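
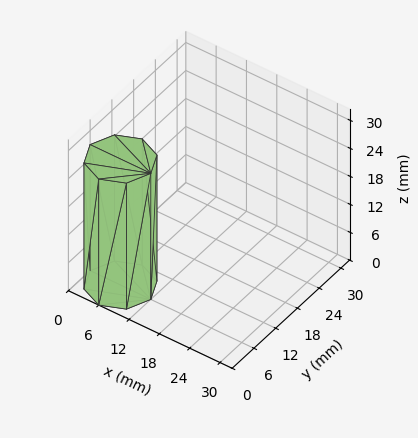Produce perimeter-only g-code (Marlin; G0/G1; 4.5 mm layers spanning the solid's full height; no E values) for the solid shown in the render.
Reading the render: the shape is a regular 8-sided prism (a cylinder approximated with 8 flat sides), circumscribed radius ≈ 6 mm, height ≈ 27 mm (dimensions read to the nearest mm from the axis ticks). For the g-code, the solid's height is divided into equal slices at the stated Δz and each level perimeter traced with G1 moves after a G0 lift.

; perimeter-only toolpath
G21 ; units = mm
G90 ; absolute positioning
G28 ; home
; layer 1
G0 Z4.5
G0 X12.0 Y6.0
G1 X10.2 Y10.2
G1 X6.0 Y12.0
G1 X1.8 Y10.2
G1 X0.0 Y6.0
G1 X1.8 Y1.8
G1 X6.0 Y0.0
G1 X10.2 Y1.8
G1 X12.0 Y6.0
; layer 2
G0 Z9.0
G0 X12.0 Y6.0
G1 X10.2 Y10.2
G1 X6.0 Y12.0
G1 X1.8 Y10.2
G1 X0.0 Y6.0
G1 X1.8 Y1.8
G1 X6.0 Y0.0
G1 X10.2 Y1.8
G1 X12.0 Y6.0
; layer 3
G0 Z13.5
G0 X12.0 Y6.0
G1 X10.2 Y10.2
G1 X6.0 Y12.0
G1 X1.8 Y10.2
G1 X0.0 Y6.0
G1 X1.8 Y1.8
G1 X6.0 Y0.0
G1 X10.2 Y1.8
G1 X12.0 Y6.0
; layer 4
G0 Z18.0
G0 X12.0 Y6.0
G1 X10.2 Y10.2
G1 X6.0 Y12.0
G1 X1.8 Y10.2
G1 X0.0 Y6.0
G1 X1.8 Y1.8
G1 X6.0 Y0.0
G1 X10.2 Y1.8
G1 X12.0 Y6.0
; layer 5
G0 Z22.5
G0 X12.0 Y6.0
G1 X10.2 Y10.2
G1 X6.0 Y12.0
G1 X1.8 Y10.2
G1 X0.0 Y6.0
G1 X1.8 Y1.8
G1 X6.0 Y0.0
G1 X10.2 Y1.8
G1 X12.0 Y6.0
; layer 6
G0 Z27.0
G0 X12.0 Y6.0
G1 X10.2 Y10.2
G1 X6.0 Y12.0
G1 X1.8 Y10.2
G1 X0.0 Y6.0
G1 X1.8 Y1.8
G1 X6.0 Y0.0
G1 X10.2 Y1.8
G1 X12.0 Y6.0
M2 ; end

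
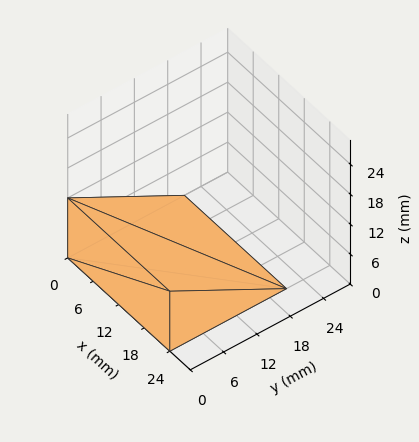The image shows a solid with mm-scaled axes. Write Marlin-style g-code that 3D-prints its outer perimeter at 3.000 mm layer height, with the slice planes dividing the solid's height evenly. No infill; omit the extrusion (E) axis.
Reading the render: the shape is a wedge (ramp): 24 × 21 mm base, rising to 12 mm along the y=0 edge and sloping linearly to z=0 at y=21 (dimensions read to the nearest mm from the axis ticks). For the g-code, the solid's height is divided into equal slices at the stated Δz and each level perimeter traced with G1 moves after a G0 lift.

; perimeter-only toolpath
G21 ; units = mm
G90 ; absolute positioning
G28 ; home
; layer 1
G0 Z3.000
G0 X0.000 Y0.000
G1 X24.000 Y0.000
G1 X24.000 Y15.750
G1 X0.000 Y15.750
G1 X0.000 Y0.000
; layer 2
G0 Z6.000
G0 X0.000 Y0.000
G1 X24.000 Y0.000
G1 X24.000 Y10.500
G1 X0.000 Y10.500
G1 X0.000 Y0.000
; layer 3
G0 Z9.000
G0 X0.000 Y0.000
G1 X24.000 Y0.000
G1 X24.000 Y5.250
G1 X0.000 Y5.250
G1 X0.000 Y0.000
M2 ; end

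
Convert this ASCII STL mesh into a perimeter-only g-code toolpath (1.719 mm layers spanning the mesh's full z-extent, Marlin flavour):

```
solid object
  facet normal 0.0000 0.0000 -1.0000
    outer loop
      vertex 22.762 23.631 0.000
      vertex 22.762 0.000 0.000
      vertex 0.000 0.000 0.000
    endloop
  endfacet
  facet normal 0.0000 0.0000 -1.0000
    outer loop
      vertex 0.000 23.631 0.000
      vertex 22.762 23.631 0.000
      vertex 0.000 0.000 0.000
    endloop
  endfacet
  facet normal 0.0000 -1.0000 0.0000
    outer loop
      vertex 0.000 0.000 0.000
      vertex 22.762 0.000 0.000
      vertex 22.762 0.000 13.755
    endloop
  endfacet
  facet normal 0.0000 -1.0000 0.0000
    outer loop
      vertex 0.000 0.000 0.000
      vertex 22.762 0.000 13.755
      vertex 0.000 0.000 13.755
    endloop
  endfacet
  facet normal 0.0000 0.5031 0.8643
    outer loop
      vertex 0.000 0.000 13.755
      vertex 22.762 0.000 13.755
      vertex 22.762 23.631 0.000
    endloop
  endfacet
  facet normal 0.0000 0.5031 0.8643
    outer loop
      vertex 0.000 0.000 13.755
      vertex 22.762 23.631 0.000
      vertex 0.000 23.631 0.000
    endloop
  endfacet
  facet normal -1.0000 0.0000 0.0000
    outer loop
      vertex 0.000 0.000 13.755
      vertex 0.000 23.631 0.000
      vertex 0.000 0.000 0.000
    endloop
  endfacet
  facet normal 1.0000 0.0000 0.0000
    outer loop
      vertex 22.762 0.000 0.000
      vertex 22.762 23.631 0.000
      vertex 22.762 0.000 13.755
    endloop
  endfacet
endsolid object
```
; perimeter-only toolpath
G21 ; units = mm
G90 ; absolute positioning
G28 ; home
; layer 1
G0 Z1.719
G0 X0.000 Y0.000
G1 X22.762 Y0.000
G1 X22.762 Y20.677
G1 X0.000 Y20.677
G1 X0.000 Y0.000
; layer 2
G0 Z3.439
G0 X0.000 Y0.000
G1 X22.762 Y0.000
G1 X22.762 Y17.723
G1 X0.000 Y17.723
G1 X0.000 Y0.000
; layer 3
G0 Z5.158
G0 X0.000 Y0.000
G1 X22.762 Y0.000
G1 X22.762 Y14.769
G1 X0.000 Y14.769
G1 X0.000 Y0.000
; layer 4
G0 Z6.878
G0 X0.000 Y0.000
G1 X22.762 Y0.000
G1 X22.762 Y11.816
G1 X0.000 Y11.816
G1 X0.000 Y0.000
; layer 5
G0 Z8.597
G0 X0.000 Y0.000
G1 X22.762 Y0.000
G1 X22.762 Y8.862
G1 X0.000 Y8.862
G1 X0.000 Y0.000
; layer 6
G0 Z10.316
G0 X0.000 Y0.000
G1 X22.762 Y0.000
G1 X22.762 Y5.908
G1 X0.000 Y5.908
G1 X0.000 Y0.000
; layer 7
G0 Z12.036
G0 X0.000 Y0.000
G1 X22.762 Y0.000
G1 X22.762 Y2.954
G1 X0.000 Y2.954
G1 X0.000 Y0.000
M2 ; end

The solid is a wedge (ramp): 22.8 × 23.6 mm base, rising to 13.8 mm along the y=0 edge and sloping linearly to z=0 at y=23.6. Slicing at Δz = 1.719 mm — 8 equal slices spanning the solid's height, so layer i sits at z = i·h/8 — gives 7 non-empty perimeters. Each is a 4-segment closed polygon; G0 lifts to the layer z and rapids to the start vertex, then G1 traces the edges. The cross-section shrinks linearly with z (the slice at the apex is degenerate and omitted).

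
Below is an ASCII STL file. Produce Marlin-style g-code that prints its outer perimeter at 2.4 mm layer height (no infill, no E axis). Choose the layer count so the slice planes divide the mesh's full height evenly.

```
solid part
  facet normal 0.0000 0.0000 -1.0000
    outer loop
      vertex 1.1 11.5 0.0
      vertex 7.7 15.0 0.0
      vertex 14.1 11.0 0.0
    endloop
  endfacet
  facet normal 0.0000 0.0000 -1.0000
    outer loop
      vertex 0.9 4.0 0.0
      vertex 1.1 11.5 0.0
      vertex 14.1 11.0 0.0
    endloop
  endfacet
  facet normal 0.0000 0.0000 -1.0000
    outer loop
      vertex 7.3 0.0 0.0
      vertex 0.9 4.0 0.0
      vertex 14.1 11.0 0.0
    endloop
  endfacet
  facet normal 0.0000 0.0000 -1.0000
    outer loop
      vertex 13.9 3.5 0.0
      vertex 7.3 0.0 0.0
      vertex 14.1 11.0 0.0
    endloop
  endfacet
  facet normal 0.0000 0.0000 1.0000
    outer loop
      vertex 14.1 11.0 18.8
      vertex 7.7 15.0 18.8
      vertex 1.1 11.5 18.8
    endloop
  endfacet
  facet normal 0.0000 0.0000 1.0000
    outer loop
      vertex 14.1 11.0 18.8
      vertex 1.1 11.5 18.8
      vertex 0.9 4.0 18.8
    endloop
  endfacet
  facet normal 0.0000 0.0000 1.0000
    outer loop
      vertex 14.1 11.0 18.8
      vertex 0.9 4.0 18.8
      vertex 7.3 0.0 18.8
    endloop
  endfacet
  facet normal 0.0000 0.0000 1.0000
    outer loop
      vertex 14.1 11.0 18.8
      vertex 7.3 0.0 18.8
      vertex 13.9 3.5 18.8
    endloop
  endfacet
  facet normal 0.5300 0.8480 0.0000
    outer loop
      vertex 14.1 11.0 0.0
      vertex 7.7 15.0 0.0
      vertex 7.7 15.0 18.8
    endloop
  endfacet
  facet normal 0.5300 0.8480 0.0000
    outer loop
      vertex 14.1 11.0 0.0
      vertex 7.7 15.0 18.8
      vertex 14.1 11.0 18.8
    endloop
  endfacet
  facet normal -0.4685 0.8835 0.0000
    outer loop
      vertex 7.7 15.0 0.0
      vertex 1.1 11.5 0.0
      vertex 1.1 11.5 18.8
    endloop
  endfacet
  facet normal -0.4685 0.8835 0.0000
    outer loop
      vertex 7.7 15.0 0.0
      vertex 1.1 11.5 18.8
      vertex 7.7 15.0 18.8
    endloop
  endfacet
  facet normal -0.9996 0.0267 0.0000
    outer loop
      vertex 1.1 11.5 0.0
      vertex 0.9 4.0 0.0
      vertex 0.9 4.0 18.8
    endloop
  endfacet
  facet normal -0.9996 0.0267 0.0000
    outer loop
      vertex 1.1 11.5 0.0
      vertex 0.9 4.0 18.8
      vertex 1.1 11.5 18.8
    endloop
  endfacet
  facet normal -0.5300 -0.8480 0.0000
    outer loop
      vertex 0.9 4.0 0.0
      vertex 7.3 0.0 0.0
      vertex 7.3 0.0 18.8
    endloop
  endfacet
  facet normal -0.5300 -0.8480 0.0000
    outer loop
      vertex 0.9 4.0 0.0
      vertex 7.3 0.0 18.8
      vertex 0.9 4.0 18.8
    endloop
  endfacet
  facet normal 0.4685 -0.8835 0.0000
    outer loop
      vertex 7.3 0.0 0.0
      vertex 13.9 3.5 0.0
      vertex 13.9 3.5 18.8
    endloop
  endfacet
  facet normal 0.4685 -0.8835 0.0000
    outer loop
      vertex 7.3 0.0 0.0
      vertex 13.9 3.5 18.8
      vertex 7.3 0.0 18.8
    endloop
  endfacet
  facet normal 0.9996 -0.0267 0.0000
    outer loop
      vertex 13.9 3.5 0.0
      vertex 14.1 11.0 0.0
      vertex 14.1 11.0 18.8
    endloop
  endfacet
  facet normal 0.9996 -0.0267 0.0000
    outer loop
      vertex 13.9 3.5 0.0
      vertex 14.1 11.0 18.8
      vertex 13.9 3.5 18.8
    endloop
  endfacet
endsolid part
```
; perimeter-only toolpath
G21 ; units = mm
G90 ; absolute positioning
G28 ; home
; layer 1
G0 Z2.4
G0 X14.1 Y11.0
G1 X7.7 Y15.0
G1 X1.1 Y11.5
G1 X0.9 Y4.0
G1 X7.3 Y0.0
G1 X13.9 Y3.5
G1 X14.1 Y11.0
; layer 2
G0 Z4.7
G0 X14.1 Y11.0
G1 X7.7 Y15.0
G1 X1.1 Y11.5
G1 X0.9 Y4.0
G1 X7.3 Y0.0
G1 X13.9 Y3.5
G1 X14.1 Y11.0
; layer 3
G0 Z7.1
G0 X14.1 Y11.0
G1 X7.7 Y15.0
G1 X1.1 Y11.5
G1 X0.9 Y4.0
G1 X7.3 Y0.0
G1 X13.9 Y3.5
G1 X14.1 Y11.0
; layer 4
G0 Z9.4
G0 X14.1 Y11.0
G1 X7.7 Y15.0
G1 X1.1 Y11.5
G1 X0.9 Y4.0
G1 X7.3 Y0.0
G1 X13.9 Y3.5
G1 X14.1 Y11.0
; layer 5
G0 Z11.8
G0 X14.1 Y11.0
G1 X7.7 Y15.0
G1 X1.1 Y11.5
G1 X0.9 Y4.0
G1 X7.3 Y0.0
G1 X13.9 Y3.5
G1 X14.1 Y11.0
; layer 6
G0 Z14.1
G0 X14.1 Y11.0
G1 X7.7 Y15.0
G1 X1.1 Y11.5
G1 X0.9 Y4.0
G1 X7.3 Y0.0
G1 X13.9 Y3.5
G1 X14.1 Y11.0
; layer 7
G0 Z16.4
G0 X14.1 Y11.0
G1 X7.7 Y15.0
G1 X1.1 Y11.5
G1 X0.9 Y4.0
G1 X7.3 Y0.0
G1 X13.9 Y3.5
G1 X14.1 Y11.0
; layer 8
G0 Z18.8
G0 X14.1 Y11.0
G1 X7.7 Y15.0
G1 X1.1 Y11.5
G1 X0.9 Y4.0
G1 X7.3 Y0.0
G1 X13.9 Y3.5
G1 X14.1 Y11.0
M2 ; end

The solid is a regular 6-sided prism (a cylinder approximated with 6 flat sides), circumscribed radius ≈ 7.5 mm, height ≈ 18.8 mm. Slicing at Δz = 2.4 mm — 8 equal slices spanning the solid's height, so layer i sits at z = i·h/8 — gives 8 non-empty perimeters. Each is a 6-segment closed polygon; G0 lifts to the layer z and rapids to the start vertex, then G1 traces the edges.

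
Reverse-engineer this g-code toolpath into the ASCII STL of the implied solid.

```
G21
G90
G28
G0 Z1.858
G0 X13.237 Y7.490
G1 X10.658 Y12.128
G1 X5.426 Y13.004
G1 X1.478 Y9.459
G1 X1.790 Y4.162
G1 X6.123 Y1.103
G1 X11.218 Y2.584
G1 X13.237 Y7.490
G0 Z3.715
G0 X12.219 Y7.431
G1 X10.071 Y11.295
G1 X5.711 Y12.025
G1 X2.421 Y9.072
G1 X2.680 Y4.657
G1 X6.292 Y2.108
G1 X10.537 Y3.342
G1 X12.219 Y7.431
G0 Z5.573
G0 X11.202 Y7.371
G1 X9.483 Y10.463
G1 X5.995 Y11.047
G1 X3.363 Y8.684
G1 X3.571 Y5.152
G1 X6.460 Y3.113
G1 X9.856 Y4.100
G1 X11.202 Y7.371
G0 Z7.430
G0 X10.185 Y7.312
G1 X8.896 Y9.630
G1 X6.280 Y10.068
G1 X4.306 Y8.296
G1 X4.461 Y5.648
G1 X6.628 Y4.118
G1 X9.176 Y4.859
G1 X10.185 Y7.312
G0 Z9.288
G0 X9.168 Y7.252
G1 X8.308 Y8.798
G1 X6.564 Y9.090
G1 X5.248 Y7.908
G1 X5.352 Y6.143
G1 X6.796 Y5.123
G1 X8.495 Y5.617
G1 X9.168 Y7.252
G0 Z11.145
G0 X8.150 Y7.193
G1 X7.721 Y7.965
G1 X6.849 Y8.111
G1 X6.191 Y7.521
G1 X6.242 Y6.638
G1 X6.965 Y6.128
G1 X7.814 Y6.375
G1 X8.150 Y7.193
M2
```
solid part
  facet normal 0.0000 0.0000 -1.0000
    outer loop
      vertex 5.142 13.982 0.000
      vertex 11.246 12.960 0.000
      vertex 14.254 7.550 0.000
    endloop
  endfacet
  facet normal 0.0000 0.0000 -1.0000
    outer loop
      vertex 0.536 9.847 0.000
      vertex 5.142 13.982 0.000
      vertex 14.254 7.550 0.000
    endloop
  endfacet
  facet normal 0.0000 0.0000 -1.0000
    outer loop
      vertex 0.899 3.667 0.000
      vertex 0.536 9.847 0.000
      vertex 14.254 7.550 0.000
    endloop
  endfacet
  facet normal 0.0000 0.0000 -1.0000
    outer loop
      vertex 5.955 0.098 0.000
      vertex 0.899 3.667 0.000
      vertex 14.254 7.550 0.000
    endloop
  endfacet
  facet normal 0.0000 0.0000 -1.0000
    outer loop
      vertex 11.899 1.826 0.000
      vertex 5.955 0.098 0.000
      vertex 14.254 7.550 0.000
    endloop
  endfacet
  facet normal 0.7835 0.4356 0.4431
    outer loop
      vertex 14.254 7.550 0.000
      vertex 11.246 12.960 0.000
      vertex 7.133 7.133 13.003
    endloop
  endfacet
  facet normal 0.1480 0.8842 0.4431
    outer loop
      vertex 11.246 12.960 0.000
      vertex 5.142 13.982 0.000
      vertex 7.133 7.133 13.003
    endloop
  endfacet
  facet normal -0.5989 0.6671 0.4431
    outer loop
      vertex 5.142 13.982 0.000
      vertex 0.536 9.847 0.000
      vertex 7.133 7.133 13.003
    endloop
  endfacet
  facet normal -0.8949 -0.0526 0.4431
    outer loop
      vertex 0.536 9.847 0.000
      vertex 0.899 3.667 0.000
      vertex 7.133 7.133 13.003
    endloop
  endfacet
  facet normal -0.5170 -0.7324 0.4431
    outer loop
      vertex 0.899 3.667 0.000
      vertex 5.955 0.098 0.000
      vertex 7.133 7.133 13.003
    endloop
  endfacet
  facet normal 0.2503 -0.8608 0.4431
    outer loop
      vertex 5.955 0.098 0.000
      vertex 11.899 1.826 0.000
      vertex 7.133 7.133 13.003
    endloop
  endfacet
  facet normal 0.8291 -0.3411 0.4431
    outer loop
      vertex 11.899 1.826 0.000
      vertex 14.254 7.550 0.000
      vertex 7.133 7.133 13.003
    endloop
  endfacet
endsolid part

The G0 Z moves step by Δz≈1.858 mm. The G1 loops shrink linearly with z, so the solid tapers from its base footprint up to z≈13. Closing with a flat bottom cap and the tapered top and triangulating gives 12 facets — a regular 7-sided pyramid, base circumscribed radius ≈ 7.13 mm, apex at z ≈ 13 mm.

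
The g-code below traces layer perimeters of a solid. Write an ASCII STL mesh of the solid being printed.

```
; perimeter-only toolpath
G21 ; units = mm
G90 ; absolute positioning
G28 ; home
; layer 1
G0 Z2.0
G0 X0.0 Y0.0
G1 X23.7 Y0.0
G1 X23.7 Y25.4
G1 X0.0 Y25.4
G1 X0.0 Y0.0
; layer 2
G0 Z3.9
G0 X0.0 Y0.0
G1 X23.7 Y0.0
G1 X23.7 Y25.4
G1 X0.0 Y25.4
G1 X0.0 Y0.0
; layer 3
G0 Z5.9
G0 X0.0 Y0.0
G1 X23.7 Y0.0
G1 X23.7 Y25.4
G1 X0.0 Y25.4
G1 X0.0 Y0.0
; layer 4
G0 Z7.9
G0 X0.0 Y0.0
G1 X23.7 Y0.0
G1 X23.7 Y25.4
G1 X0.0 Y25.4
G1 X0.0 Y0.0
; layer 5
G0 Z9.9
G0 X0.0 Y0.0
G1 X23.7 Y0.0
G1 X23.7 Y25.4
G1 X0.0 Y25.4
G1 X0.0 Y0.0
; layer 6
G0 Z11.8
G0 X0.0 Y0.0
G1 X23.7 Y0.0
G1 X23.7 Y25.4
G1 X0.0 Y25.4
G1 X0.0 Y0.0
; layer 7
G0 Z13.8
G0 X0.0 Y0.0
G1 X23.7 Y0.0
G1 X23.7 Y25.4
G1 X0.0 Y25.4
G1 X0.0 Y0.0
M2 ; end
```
solid part
  facet normal 0.0000 0.0000 -1.0000
    outer loop
      vertex 23.7 25.4 0.0
      vertex 23.7 0.0 0.0
      vertex 0.0 0.0 0.0
    endloop
  endfacet
  facet normal 0.0000 0.0000 -1.0000
    outer loop
      vertex 0.0 25.4 0.0
      vertex 23.7 25.4 0.0
      vertex 0.0 0.0 0.0
    endloop
  endfacet
  facet normal 0.0000 0.0000 1.0000
    outer loop
      vertex 0.0 0.0 13.8
      vertex 23.7 0.0 13.8
      vertex 23.7 25.4 13.8
    endloop
  endfacet
  facet normal 0.0000 0.0000 1.0000
    outer loop
      vertex 0.0 0.0 13.8
      vertex 23.7 25.4 13.8
      vertex 0.0 25.4 13.8
    endloop
  endfacet
  facet normal 0.0000 -1.0000 0.0000
    outer loop
      vertex 0.0 0.0 0.0
      vertex 23.7 0.0 0.0
      vertex 23.7 0.0 13.8
    endloop
  endfacet
  facet normal 0.0000 -1.0000 0.0000
    outer loop
      vertex 0.0 0.0 0.0
      vertex 23.7 0.0 13.8
      vertex 0.0 0.0 13.8
    endloop
  endfacet
  facet normal 0.0000 1.0000 0.0000
    outer loop
      vertex 23.7 25.4 13.8
      vertex 23.7 25.4 0.0
      vertex 0.0 25.4 0.0
    endloop
  endfacet
  facet normal 0.0000 1.0000 0.0000
    outer loop
      vertex 0.0 25.4 13.8
      vertex 23.7 25.4 13.8
      vertex 0.0 25.4 0.0
    endloop
  endfacet
  facet normal -1.0000 0.0000 0.0000
    outer loop
      vertex 0.0 25.4 13.8
      vertex 0.0 25.4 0.0
      vertex 0.0 0.0 0.0
    endloop
  endfacet
  facet normal -1.0000 0.0000 0.0000
    outer loop
      vertex 0.0 0.0 13.8
      vertex 0.0 25.4 13.8
      vertex 0.0 0.0 0.0
    endloop
  endfacet
  facet normal 1.0000 0.0000 0.0000
    outer loop
      vertex 23.7 0.0 0.0
      vertex 23.7 25.4 0.0
      vertex 23.7 25.4 13.8
    endloop
  endfacet
  facet normal 1.0000 0.0000 0.0000
    outer loop
      vertex 23.7 0.0 0.0
      vertex 23.7 25.4 13.8
      vertex 23.7 0.0 13.8
    endloop
  endfacet
endsolid part

The G0 Z moves step by Δz≈2.0 mm. Every layer's G1 loop is the same polygon, so the solid is a straight extrusion of it from z=0 to z≈13.8. Closing with flat bottom and top caps and triangulating gives 12 facets — a rectangular box, roughly 23.7 × 25.4 mm footprint and 13.8 mm tall.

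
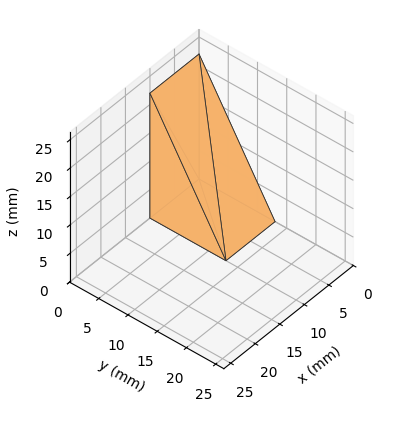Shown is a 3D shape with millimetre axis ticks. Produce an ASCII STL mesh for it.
Reading the render: the shape is a wedge (ramp): 10 × 13 mm base, rising to 22 mm along the y=0 edge and sloping linearly to z=0 at y=13 (dimensions read to the nearest mm from the axis ticks). For the STL, each face is triangulated and given an outward normal.

solid part
  facet normal 0.0000 0.0000 -1.0000
    outer loop
      vertex 10.0 13.0 0.0
      vertex 10.0 0.0 0.0
      vertex 0.0 0.0 0.0
    endloop
  endfacet
  facet normal 0.0000 0.0000 -1.0000
    outer loop
      vertex 0.0 13.0 0.0
      vertex 10.0 13.0 0.0
      vertex 0.0 0.0 0.0
    endloop
  endfacet
  facet normal 0.0000 -1.0000 0.0000
    outer loop
      vertex 0.0 0.0 0.0
      vertex 10.0 0.0 0.0
      vertex 10.0 0.0 22.0
    endloop
  endfacet
  facet normal 0.0000 -1.0000 0.0000
    outer loop
      vertex 0.0 0.0 0.0
      vertex 10.0 0.0 22.0
      vertex 0.0 0.0 22.0
    endloop
  endfacet
  facet normal 0.0000 0.8609 0.5087
    outer loop
      vertex 0.0 0.0 22.0
      vertex 10.0 0.0 22.0
      vertex 10.0 13.0 0.0
    endloop
  endfacet
  facet normal 0.0000 0.8609 0.5087
    outer loop
      vertex 0.0 0.0 22.0
      vertex 10.0 13.0 0.0
      vertex 0.0 13.0 0.0
    endloop
  endfacet
  facet normal -1.0000 0.0000 0.0000
    outer loop
      vertex 0.0 0.0 22.0
      vertex 0.0 13.0 0.0
      vertex 0.0 0.0 0.0
    endloop
  endfacet
  facet normal 1.0000 0.0000 0.0000
    outer loop
      vertex 10.0 0.0 0.0
      vertex 10.0 13.0 0.0
      vertex 10.0 0.0 22.0
    endloop
  endfacet
endsolid part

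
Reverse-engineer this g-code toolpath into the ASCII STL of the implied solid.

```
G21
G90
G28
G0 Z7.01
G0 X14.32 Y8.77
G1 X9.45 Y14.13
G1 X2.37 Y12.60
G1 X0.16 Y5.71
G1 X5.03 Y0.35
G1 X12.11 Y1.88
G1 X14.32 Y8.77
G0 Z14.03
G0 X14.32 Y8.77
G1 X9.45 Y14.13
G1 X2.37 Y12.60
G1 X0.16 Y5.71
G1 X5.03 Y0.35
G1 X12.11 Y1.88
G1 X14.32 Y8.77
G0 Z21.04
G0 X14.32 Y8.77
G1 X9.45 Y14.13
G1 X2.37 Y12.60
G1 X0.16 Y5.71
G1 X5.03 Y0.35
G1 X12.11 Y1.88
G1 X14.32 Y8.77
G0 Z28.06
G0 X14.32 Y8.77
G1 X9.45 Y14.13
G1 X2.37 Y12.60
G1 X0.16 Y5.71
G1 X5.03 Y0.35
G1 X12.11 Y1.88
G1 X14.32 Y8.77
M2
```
solid part
  facet normal 0.0000 0.0000 -1.0000
    outer loop
      vertex 2.37 12.60 0.00
      vertex 9.45 14.13 0.00
      vertex 14.32 8.77 0.00
    endloop
  endfacet
  facet normal 0.0000 0.0000 -1.0000
    outer loop
      vertex 0.16 5.71 0.00
      vertex 2.37 12.60 0.00
      vertex 14.32 8.77 0.00
    endloop
  endfacet
  facet normal 0.0000 0.0000 -1.0000
    outer loop
      vertex 5.03 0.35 0.00
      vertex 0.16 5.71 0.00
      vertex 14.32 8.77 0.00
    endloop
  endfacet
  facet normal 0.0000 0.0000 -1.0000
    outer loop
      vertex 12.11 1.88 0.00
      vertex 5.03 0.35 0.00
      vertex 14.32 8.77 0.00
    endloop
  endfacet
  facet normal 0.0000 0.0000 1.0000
    outer loop
      vertex 14.32 8.77 28.06
      vertex 9.45 14.13 28.06
      vertex 2.37 12.60 28.06
    endloop
  endfacet
  facet normal 0.0000 0.0000 1.0000
    outer loop
      vertex 14.32 8.77 28.06
      vertex 2.37 12.60 28.06
      vertex 0.16 5.71 28.06
    endloop
  endfacet
  facet normal 0.0000 0.0000 1.0000
    outer loop
      vertex 14.32 8.77 28.06
      vertex 0.16 5.71 28.06
      vertex 5.03 0.35 28.06
    endloop
  endfacet
  facet normal 0.0000 0.0000 1.0000
    outer loop
      vertex 14.32 8.77 28.06
      vertex 5.03 0.35 28.06
      vertex 12.11 1.88 28.06
    endloop
  endfacet
  facet normal 0.7401 0.6725 0.0000
    outer loop
      vertex 14.32 8.77 0.00
      vertex 9.45 14.13 0.00
      vertex 9.45 14.13 28.06
    endloop
  endfacet
  facet normal 0.7401 0.6725 0.0000
    outer loop
      vertex 14.32 8.77 0.00
      vertex 9.45 14.13 28.06
      vertex 14.32 8.77 28.06
    endloop
  endfacet
  facet normal -0.2112 0.9774 0.0000
    outer loop
      vertex 9.45 14.13 0.00
      vertex 2.37 12.60 0.00
      vertex 2.37 12.60 28.06
    endloop
  endfacet
  facet normal -0.2112 0.9774 0.0000
    outer loop
      vertex 9.45 14.13 0.00
      vertex 2.37 12.60 28.06
      vertex 9.45 14.13 28.06
    endloop
  endfacet
  facet normal -0.9522 0.3054 0.0000
    outer loop
      vertex 2.37 12.60 0.00
      vertex 0.16 5.71 0.00
      vertex 0.16 5.71 28.06
    endloop
  endfacet
  facet normal -0.9522 0.3054 0.0000
    outer loop
      vertex 2.37 12.60 0.00
      vertex 0.16 5.71 28.06
      vertex 2.37 12.60 28.06
    endloop
  endfacet
  facet normal -0.7401 -0.6725 0.0000
    outer loop
      vertex 0.16 5.71 0.00
      vertex 5.03 0.35 0.00
      vertex 5.03 0.35 28.06
    endloop
  endfacet
  facet normal -0.7401 -0.6725 0.0000
    outer loop
      vertex 0.16 5.71 0.00
      vertex 5.03 0.35 28.06
      vertex 0.16 5.71 28.06
    endloop
  endfacet
  facet normal 0.2112 -0.9774 0.0000
    outer loop
      vertex 5.03 0.35 0.00
      vertex 12.11 1.88 0.00
      vertex 12.11 1.88 28.06
    endloop
  endfacet
  facet normal 0.2112 -0.9774 0.0000
    outer loop
      vertex 5.03 0.35 0.00
      vertex 12.11 1.88 28.06
      vertex 5.03 0.35 28.06
    endloop
  endfacet
  facet normal 0.9522 -0.3054 0.0000
    outer loop
      vertex 12.11 1.88 0.00
      vertex 14.32 8.77 0.00
      vertex 14.32 8.77 28.06
    endloop
  endfacet
  facet normal 0.9522 -0.3054 0.0000
    outer loop
      vertex 12.11 1.88 0.00
      vertex 14.32 8.77 28.06
      vertex 12.11 1.88 28.06
    endloop
  endfacet
endsolid part

The G0 Z moves step by Δz≈7.01 mm. Every layer's G1 loop is the same polygon, so the solid is a straight extrusion of it from z=0 to z≈28.1. Closing with flat bottom and top caps and triangulating gives 20 facets — a regular 6-sided prism (a cylinder approximated with 6 flat sides), circumscribed radius ≈ 7.24 mm, height ≈ 28.1 mm.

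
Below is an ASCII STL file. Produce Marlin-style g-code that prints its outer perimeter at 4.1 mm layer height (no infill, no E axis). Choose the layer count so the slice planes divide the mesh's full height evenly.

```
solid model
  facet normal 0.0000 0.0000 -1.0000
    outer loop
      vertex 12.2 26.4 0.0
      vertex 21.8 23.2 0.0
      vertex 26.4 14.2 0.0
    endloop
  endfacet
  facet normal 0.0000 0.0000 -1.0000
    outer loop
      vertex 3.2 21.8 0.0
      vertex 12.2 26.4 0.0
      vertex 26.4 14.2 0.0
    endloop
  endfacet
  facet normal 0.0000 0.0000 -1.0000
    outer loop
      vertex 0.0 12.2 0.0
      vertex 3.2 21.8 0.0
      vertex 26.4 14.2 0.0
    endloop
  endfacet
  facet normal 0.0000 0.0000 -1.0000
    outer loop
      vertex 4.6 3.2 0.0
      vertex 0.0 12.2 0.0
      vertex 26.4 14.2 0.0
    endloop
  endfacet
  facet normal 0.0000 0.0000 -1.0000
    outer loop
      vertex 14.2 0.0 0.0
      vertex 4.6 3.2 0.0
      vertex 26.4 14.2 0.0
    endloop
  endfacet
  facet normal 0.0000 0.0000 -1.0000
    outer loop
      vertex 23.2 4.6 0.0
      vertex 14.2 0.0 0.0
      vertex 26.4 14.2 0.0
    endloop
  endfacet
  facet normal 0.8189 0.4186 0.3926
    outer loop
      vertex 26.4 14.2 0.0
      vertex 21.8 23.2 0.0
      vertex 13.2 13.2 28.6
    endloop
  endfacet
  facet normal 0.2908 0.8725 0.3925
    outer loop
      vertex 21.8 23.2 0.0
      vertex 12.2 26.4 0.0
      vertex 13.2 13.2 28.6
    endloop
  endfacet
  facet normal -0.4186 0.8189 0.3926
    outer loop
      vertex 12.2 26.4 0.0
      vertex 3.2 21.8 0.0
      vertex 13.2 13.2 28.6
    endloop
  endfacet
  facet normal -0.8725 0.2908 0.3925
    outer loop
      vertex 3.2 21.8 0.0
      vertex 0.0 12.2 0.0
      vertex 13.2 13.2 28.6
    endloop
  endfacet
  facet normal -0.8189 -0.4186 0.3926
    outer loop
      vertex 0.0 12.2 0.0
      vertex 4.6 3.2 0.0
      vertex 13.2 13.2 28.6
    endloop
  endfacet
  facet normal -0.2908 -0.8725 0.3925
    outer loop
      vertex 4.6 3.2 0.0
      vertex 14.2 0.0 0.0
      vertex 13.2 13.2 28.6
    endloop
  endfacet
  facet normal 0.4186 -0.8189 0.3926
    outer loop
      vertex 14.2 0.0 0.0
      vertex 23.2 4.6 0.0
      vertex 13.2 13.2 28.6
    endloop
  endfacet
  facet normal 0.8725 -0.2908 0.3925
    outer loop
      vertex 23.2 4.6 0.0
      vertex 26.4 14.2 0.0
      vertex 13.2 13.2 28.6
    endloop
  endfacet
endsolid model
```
; perimeter-only toolpath
G21 ; units = mm
G90 ; absolute positioning
G28 ; home
; layer 1
G0 Z4.1
G0 X24.5 Y14.1
G1 X20.6 Y21.8
G1 X12.3 Y24.5
G1 X4.6 Y20.6
G1 X1.9 Y12.3
G1 X5.8 Y4.6
G1 X14.1 Y1.9
G1 X21.8 Y5.8
G1 X24.5 Y14.1
; layer 2
G0 Z8.2
G0 X22.6 Y13.9
G1 X19.3 Y20.3
G1 X12.5 Y22.6
G1 X6.1 Y19.3
G1 X3.8 Y12.5
G1 X7.1 Y6.1
G1 X13.9 Y3.8
G1 X20.3 Y7.1
G1 X22.6 Y13.9
; layer 3
G0 Z12.3
G0 X20.7 Y13.8
G1 X18.1 Y18.9
G1 X12.6 Y20.7
G1 X7.5 Y18.1
G1 X5.7 Y12.6
G1 X8.3 Y7.5
G1 X13.8 Y5.7
G1 X18.9 Y8.3
G1 X20.7 Y13.8
; layer 4
G0 Z16.3
G0 X18.9 Y13.6
G1 X16.9 Y17.5
G1 X12.8 Y18.9
G1 X8.9 Y16.9
G1 X7.5 Y12.8
G1 X9.5 Y8.9
G1 X13.6 Y7.5
G1 X17.5 Y9.5
G1 X18.9 Y13.6
; layer 5
G0 Z20.4
G0 X17.0 Y13.5
G1 X15.7 Y16.1
G1 X12.9 Y17.0
G1 X10.3 Y15.7
G1 X9.4 Y12.9
G1 X10.7 Y10.3
G1 X13.5 Y9.4
G1 X16.1 Y10.7
G1 X17.0 Y13.5
; layer 6
G0 Z24.5
G0 X15.1 Y13.3
G1 X14.4 Y14.6
G1 X13.1 Y15.1
G1 X11.8 Y14.4
G1 X11.3 Y13.1
G1 X12.0 Y11.8
G1 X13.3 Y11.3
G1 X14.6 Y12.0
G1 X15.1 Y13.3
M2 ; end

The solid is a regular 8-sided pyramid, base circumscribed radius ≈ 13.2 mm, apex at z ≈ 28.6 mm. Slicing at Δz = 4.1 mm — 7 equal slices spanning the solid's height, so layer i sits at z = i·h/7 — gives 6 non-empty perimeters. Each is a 8-segment closed polygon; G0 lifts to the layer z and rapids to the start vertex, then G1 traces the edges. The cross-section shrinks linearly with z (the slice at the apex is degenerate and omitted).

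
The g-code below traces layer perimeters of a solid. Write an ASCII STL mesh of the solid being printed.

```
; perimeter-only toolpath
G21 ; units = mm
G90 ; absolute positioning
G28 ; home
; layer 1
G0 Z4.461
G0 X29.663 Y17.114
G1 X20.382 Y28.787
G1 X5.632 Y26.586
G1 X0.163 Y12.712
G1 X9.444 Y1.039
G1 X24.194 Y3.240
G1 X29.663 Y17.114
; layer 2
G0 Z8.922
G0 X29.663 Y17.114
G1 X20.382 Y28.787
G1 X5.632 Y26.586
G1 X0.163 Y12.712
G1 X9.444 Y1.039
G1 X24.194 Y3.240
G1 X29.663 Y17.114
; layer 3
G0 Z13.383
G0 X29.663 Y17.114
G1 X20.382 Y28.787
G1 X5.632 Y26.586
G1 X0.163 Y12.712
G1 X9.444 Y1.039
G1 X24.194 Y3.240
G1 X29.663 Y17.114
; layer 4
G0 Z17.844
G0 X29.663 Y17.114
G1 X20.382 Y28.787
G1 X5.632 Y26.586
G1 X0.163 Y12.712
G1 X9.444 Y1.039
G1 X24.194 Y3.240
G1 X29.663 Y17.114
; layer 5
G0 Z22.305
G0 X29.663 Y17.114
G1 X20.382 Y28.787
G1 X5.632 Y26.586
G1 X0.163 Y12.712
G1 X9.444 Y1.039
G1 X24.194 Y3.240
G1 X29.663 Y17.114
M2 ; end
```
solid part
  facet normal 0.0000 0.0000 -1.0000
    outer loop
      vertex 5.632 26.586 0.000
      vertex 20.382 28.787 0.000
      vertex 29.663 17.114 0.000
    endloop
  endfacet
  facet normal 0.0000 0.0000 -1.0000
    outer loop
      vertex 0.163 12.712 0.000
      vertex 5.632 26.586 0.000
      vertex 29.663 17.114 0.000
    endloop
  endfacet
  facet normal 0.0000 0.0000 -1.0000
    outer loop
      vertex 9.444 1.039 0.000
      vertex 0.163 12.712 0.000
      vertex 29.663 17.114 0.000
    endloop
  endfacet
  facet normal 0.0000 0.0000 -1.0000
    outer loop
      vertex 24.194 3.240 0.000
      vertex 9.444 1.039 0.000
      vertex 29.663 17.114 0.000
    endloop
  endfacet
  facet normal 0.0000 0.0000 1.0000
    outer loop
      vertex 29.663 17.114 22.305
      vertex 20.382 28.787 22.305
      vertex 5.632 26.586 22.305
    endloop
  endfacet
  facet normal 0.0000 0.0000 1.0000
    outer loop
      vertex 29.663 17.114 22.305
      vertex 5.632 26.586 22.305
      vertex 0.163 12.712 22.305
    endloop
  endfacet
  facet normal 0.0000 0.0000 1.0000
    outer loop
      vertex 29.663 17.114 22.305
      vertex 0.163 12.712 22.305
      vertex 9.444 1.039 22.305
    endloop
  endfacet
  facet normal 0.0000 0.0000 1.0000
    outer loop
      vertex 29.663 17.114 22.305
      vertex 9.444 1.039 22.305
      vertex 24.194 3.240 22.305
    endloop
  endfacet
  facet normal 0.7827 0.6223 0.0000
    outer loop
      vertex 29.663 17.114 0.000
      vertex 20.382 28.787 0.000
      vertex 20.382 28.787 22.305
    endloop
  endfacet
  facet normal 0.7827 0.6223 0.0000
    outer loop
      vertex 29.663 17.114 0.000
      vertex 20.382 28.787 22.305
      vertex 29.663 17.114 22.305
    endloop
  endfacet
  facet normal -0.1476 0.9890 0.0000
    outer loop
      vertex 20.382 28.787 0.000
      vertex 5.632 26.586 0.000
      vertex 5.632 26.586 22.305
    endloop
  endfacet
  facet normal -0.1476 0.9890 0.0000
    outer loop
      vertex 20.382 28.787 0.000
      vertex 5.632 26.586 22.305
      vertex 20.382 28.787 22.305
    endloop
  endfacet
  facet normal -0.9303 0.3667 0.0000
    outer loop
      vertex 5.632 26.586 0.000
      vertex 0.163 12.712 0.000
      vertex 0.163 12.712 22.305
    endloop
  endfacet
  facet normal -0.9303 0.3667 0.0000
    outer loop
      vertex 5.632 26.586 0.000
      vertex 0.163 12.712 22.305
      vertex 5.632 26.586 22.305
    endloop
  endfacet
  facet normal -0.7827 -0.6223 0.0000
    outer loop
      vertex 0.163 12.712 0.000
      vertex 9.444 1.039 0.000
      vertex 9.444 1.039 22.305
    endloop
  endfacet
  facet normal -0.7827 -0.6223 0.0000
    outer loop
      vertex 0.163 12.712 0.000
      vertex 9.444 1.039 22.305
      vertex 0.163 12.712 22.305
    endloop
  endfacet
  facet normal 0.1476 -0.9890 0.0000
    outer loop
      vertex 9.444 1.039 0.000
      vertex 24.194 3.240 0.000
      vertex 24.194 3.240 22.305
    endloop
  endfacet
  facet normal 0.1476 -0.9890 0.0000
    outer loop
      vertex 9.444 1.039 0.000
      vertex 24.194 3.240 22.305
      vertex 9.444 1.039 22.305
    endloop
  endfacet
  facet normal 0.9303 -0.3667 0.0000
    outer loop
      vertex 24.194 3.240 0.000
      vertex 29.663 17.114 0.000
      vertex 29.663 17.114 22.305
    endloop
  endfacet
  facet normal 0.9303 -0.3667 0.0000
    outer loop
      vertex 24.194 3.240 0.000
      vertex 29.663 17.114 22.305
      vertex 24.194 3.240 22.305
    endloop
  endfacet
endsolid part

The G0 Z moves step by Δz≈4.461 mm. Every layer's G1 loop is the same polygon, so the solid is a straight extrusion of it from z=0 to z≈22.3. Closing with flat bottom and top caps and triangulating gives 20 facets — a regular 6-sided prism (a cylinder approximated with 6 flat sides), circumscribed radius ≈ 14.9 mm, height ≈ 22.3 mm.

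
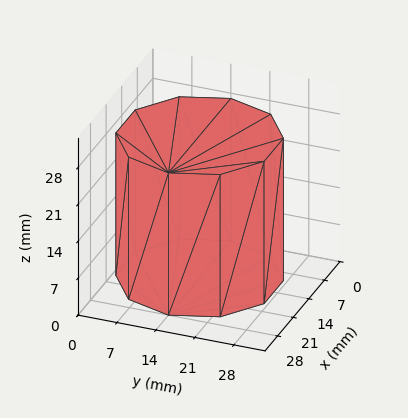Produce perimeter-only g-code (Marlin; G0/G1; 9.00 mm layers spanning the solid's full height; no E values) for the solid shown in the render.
Reading the render: the shape is a regular 10-sided prism (a cylinder approximated with 10 flat sides), circumscribed radius ≈ 14 mm, height ≈ 27 mm (dimensions read to the nearest mm from the axis ticks). For the g-code, the solid's height is divided into equal slices at the stated Δz and each level perimeter traced with G1 moves after a G0 lift.

; perimeter-only toolpath
G21 ; units = mm
G90 ; absolute positioning
G28 ; home
; layer 1
G0 Z9.00
G0 X28.00 Y14.00
G1 X25.33 Y22.23
G1 X18.33 Y27.31
G1 X9.67 Y27.31
G1 X2.67 Y22.23
G1 X0.00 Y14.00
G1 X2.67 Y5.77
G1 X9.67 Y0.69
G1 X18.33 Y0.69
G1 X25.33 Y5.77
G1 X28.00 Y14.00
; layer 2
G0 Z18.00
G0 X28.00 Y14.00
G1 X25.33 Y22.23
G1 X18.33 Y27.31
G1 X9.67 Y27.31
G1 X2.67 Y22.23
G1 X0.00 Y14.00
G1 X2.67 Y5.77
G1 X9.67 Y0.69
G1 X18.33 Y0.69
G1 X25.33 Y5.77
G1 X28.00 Y14.00
; layer 3
G0 Z27.00
G0 X28.00 Y14.00
G1 X25.33 Y22.23
G1 X18.33 Y27.31
G1 X9.67 Y27.31
G1 X2.67 Y22.23
G1 X0.00 Y14.00
G1 X2.67 Y5.77
G1 X9.67 Y0.69
G1 X18.33 Y0.69
G1 X25.33 Y5.77
G1 X28.00 Y14.00
M2 ; end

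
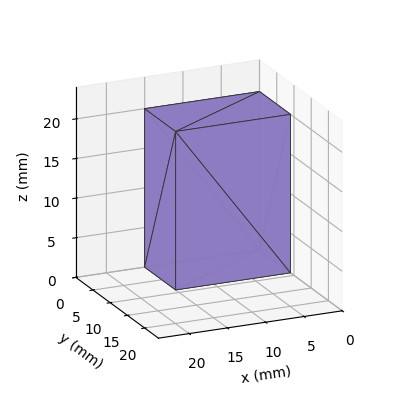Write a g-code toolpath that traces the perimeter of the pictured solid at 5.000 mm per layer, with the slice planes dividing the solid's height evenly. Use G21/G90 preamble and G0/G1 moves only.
Reading the render: the shape is a rectangular box, roughly 15 × 9 mm footprint and 20 mm tall (dimensions read to the nearest mm from the axis ticks). For the g-code, the solid's height is divided into equal slices at the stated Δz and each level perimeter traced with G1 moves after a G0 lift.

; perimeter-only toolpath
G21 ; units = mm
G90 ; absolute positioning
G28 ; home
; layer 1
G0 Z5.000
G0 X0.000 Y0.000
G1 X15.000 Y0.000
G1 X15.000 Y9.000
G1 X0.000 Y9.000
G1 X0.000 Y0.000
; layer 2
G0 Z10.000
G0 X0.000 Y0.000
G1 X15.000 Y0.000
G1 X15.000 Y9.000
G1 X0.000 Y9.000
G1 X0.000 Y0.000
; layer 3
G0 Z15.000
G0 X0.000 Y0.000
G1 X15.000 Y0.000
G1 X15.000 Y9.000
G1 X0.000 Y9.000
G1 X0.000 Y0.000
; layer 4
G0 Z20.000
G0 X0.000 Y0.000
G1 X15.000 Y0.000
G1 X15.000 Y9.000
G1 X0.000 Y9.000
G1 X0.000 Y0.000
M2 ; end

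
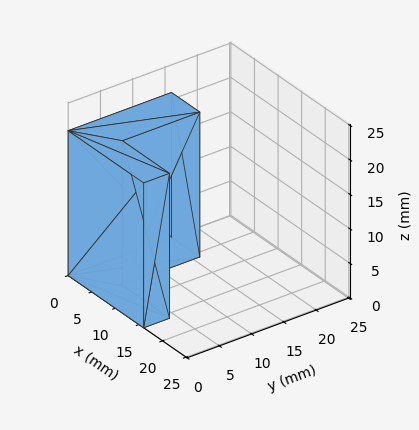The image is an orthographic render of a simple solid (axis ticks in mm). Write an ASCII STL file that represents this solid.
Reading the render: the shape is an L-shaped prism: outer 16 × 16 mm, arm thicknesses ≈ 4 mm (horizontal) and 6 mm (vertical), extruded 21 mm in z (dimensions read to the nearest mm from the axis ticks). For the STL, each face is triangulated and given an outward normal.

solid part
  facet normal 0.0000 0.0000 -1.0000
    outer loop
      vertex 16.000 4.000 0.000
      vertex 16.000 0.000 0.000
      vertex 0.000 0.000 0.000
    endloop
  endfacet
  facet normal 0.0000 0.0000 -1.0000
    outer loop
      vertex 6.000 4.000 0.000
      vertex 16.000 4.000 0.000
      vertex 0.000 0.000 0.000
    endloop
  endfacet
  facet normal 0.0000 0.0000 -1.0000
    outer loop
      vertex 6.000 16.000 0.000
      vertex 6.000 4.000 0.000
      vertex 0.000 0.000 0.000
    endloop
  endfacet
  facet normal 0.0000 0.0000 -1.0000
    outer loop
      vertex 0.000 16.000 0.000
      vertex 6.000 16.000 0.000
      vertex 0.000 0.000 0.000
    endloop
  endfacet
  facet normal 0.0000 0.0000 1.0000
    outer loop
      vertex 0.000 0.000 21.000
      vertex 16.000 0.000 21.000
      vertex 16.000 4.000 21.000
    endloop
  endfacet
  facet normal 0.0000 0.0000 1.0000
    outer loop
      vertex 0.000 0.000 21.000
      vertex 16.000 4.000 21.000
      vertex 6.000 4.000 21.000
    endloop
  endfacet
  facet normal 0.0000 0.0000 1.0000
    outer loop
      vertex 0.000 0.000 21.000
      vertex 6.000 4.000 21.000
      vertex 6.000 16.000 21.000
    endloop
  endfacet
  facet normal 0.0000 0.0000 1.0000
    outer loop
      vertex 0.000 0.000 21.000
      vertex 6.000 16.000 21.000
      vertex 0.000 16.000 21.000
    endloop
  endfacet
  facet normal 0.0000 -1.0000 0.0000
    outer loop
      vertex 0.000 0.000 0.000
      vertex 16.000 0.000 0.000
      vertex 16.000 0.000 21.000
    endloop
  endfacet
  facet normal 0.0000 -1.0000 0.0000
    outer loop
      vertex 0.000 0.000 0.000
      vertex 16.000 0.000 21.000
      vertex 0.000 0.000 21.000
    endloop
  endfacet
  facet normal 1.0000 0.0000 0.0000
    outer loop
      vertex 16.000 0.000 0.000
      vertex 16.000 4.000 0.000
      vertex 16.000 4.000 21.000
    endloop
  endfacet
  facet normal 1.0000 0.0000 0.0000
    outer loop
      vertex 16.000 0.000 0.000
      vertex 16.000 4.000 21.000
      vertex 16.000 0.000 21.000
    endloop
  endfacet
  facet normal 0.0000 1.0000 0.0000
    outer loop
      vertex 16.000 4.000 0.000
      vertex 6.000 4.000 0.000
      vertex 6.000 4.000 21.000
    endloop
  endfacet
  facet normal 0.0000 1.0000 0.0000
    outer loop
      vertex 16.000 4.000 0.000
      vertex 6.000 4.000 21.000
      vertex 16.000 4.000 21.000
    endloop
  endfacet
  facet normal 1.0000 0.0000 0.0000
    outer loop
      vertex 6.000 4.000 0.000
      vertex 6.000 16.000 0.000
      vertex 6.000 16.000 21.000
    endloop
  endfacet
  facet normal 1.0000 0.0000 0.0000
    outer loop
      vertex 6.000 4.000 0.000
      vertex 6.000 16.000 21.000
      vertex 6.000 4.000 21.000
    endloop
  endfacet
  facet normal 0.0000 1.0000 0.0000
    outer loop
      vertex 6.000 16.000 0.000
      vertex 0.000 16.000 0.000
      vertex 0.000 16.000 21.000
    endloop
  endfacet
  facet normal 0.0000 1.0000 0.0000
    outer loop
      vertex 6.000 16.000 0.000
      vertex 0.000 16.000 21.000
      vertex 6.000 16.000 21.000
    endloop
  endfacet
  facet normal -1.0000 0.0000 0.0000
    outer loop
      vertex 0.000 16.000 0.000
      vertex 0.000 0.000 0.000
      vertex 0.000 0.000 21.000
    endloop
  endfacet
  facet normal -1.0000 0.0000 0.0000
    outer loop
      vertex 0.000 16.000 0.000
      vertex 0.000 0.000 21.000
      vertex 0.000 16.000 21.000
    endloop
  endfacet
endsolid part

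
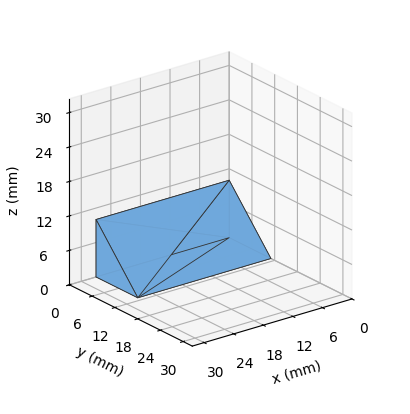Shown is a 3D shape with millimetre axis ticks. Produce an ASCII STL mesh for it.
Reading the render: the shape is a wedge (ramp): 27 × 11 mm base, rising to 10 mm along the y=0 edge and sloping linearly to z=0 at y=11 (dimensions read to the nearest mm from the axis ticks). For the STL, each face is triangulated and given an outward normal.

solid part
  facet normal 0.0000 0.0000 -1.0000
    outer loop
      vertex 27.000 11.000 0.000
      vertex 27.000 0.000 0.000
      vertex 0.000 0.000 0.000
    endloop
  endfacet
  facet normal 0.0000 0.0000 -1.0000
    outer loop
      vertex 0.000 11.000 0.000
      vertex 27.000 11.000 0.000
      vertex 0.000 0.000 0.000
    endloop
  endfacet
  facet normal 0.0000 -1.0000 0.0000
    outer loop
      vertex 0.000 0.000 0.000
      vertex 27.000 0.000 0.000
      vertex 27.000 0.000 10.000
    endloop
  endfacet
  facet normal 0.0000 -1.0000 0.0000
    outer loop
      vertex 0.000 0.000 0.000
      vertex 27.000 0.000 10.000
      vertex 0.000 0.000 10.000
    endloop
  endfacet
  facet normal 0.0000 0.6727 0.7399
    outer loop
      vertex 0.000 0.000 10.000
      vertex 27.000 0.000 10.000
      vertex 27.000 11.000 0.000
    endloop
  endfacet
  facet normal 0.0000 0.6727 0.7399
    outer loop
      vertex 0.000 0.000 10.000
      vertex 27.000 11.000 0.000
      vertex 0.000 11.000 0.000
    endloop
  endfacet
  facet normal -1.0000 0.0000 0.0000
    outer loop
      vertex 0.000 0.000 10.000
      vertex 0.000 11.000 0.000
      vertex 0.000 0.000 0.000
    endloop
  endfacet
  facet normal 1.0000 0.0000 0.0000
    outer loop
      vertex 27.000 0.000 0.000
      vertex 27.000 11.000 0.000
      vertex 27.000 0.000 10.000
    endloop
  endfacet
endsolid part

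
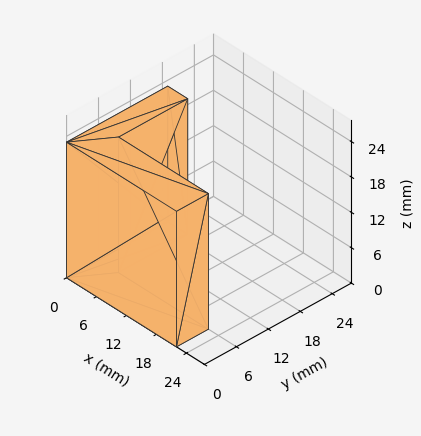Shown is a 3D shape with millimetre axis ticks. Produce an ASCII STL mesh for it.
Reading the render: the shape is an L-shaped prism: outer 22 × 19 mm, arm thicknesses ≈ 6 mm (horizontal) and 4 mm (vertical), extruded 23 mm in z (dimensions read to the nearest mm from the axis ticks). For the STL, each face is triangulated and given an outward normal.

solid part
  facet normal 0.0000 0.0000 -1.0000
    outer loop
      vertex 22.000 6.000 0.000
      vertex 22.000 0.000 0.000
      vertex 0.000 0.000 0.000
    endloop
  endfacet
  facet normal 0.0000 0.0000 -1.0000
    outer loop
      vertex 4.000 6.000 0.000
      vertex 22.000 6.000 0.000
      vertex 0.000 0.000 0.000
    endloop
  endfacet
  facet normal 0.0000 0.0000 -1.0000
    outer loop
      vertex 4.000 19.000 0.000
      vertex 4.000 6.000 0.000
      vertex 0.000 0.000 0.000
    endloop
  endfacet
  facet normal 0.0000 0.0000 -1.0000
    outer loop
      vertex 0.000 19.000 0.000
      vertex 4.000 19.000 0.000
      vertex 0.000 0.000 0.000
    endloop
  endfacet
  facet normal 0.0000 0.0000 1.0000
    outer loop
      vertex 0.000 0.000 23.000
      vertex 22.000 0.000 23.000
      vertex 22.000 6.000 23.000
    endloop
  endfacet
  facet normal 0.0000 0.0000 1.0000
    outer loop
      vertex 0.000 0.000 23.000
      vertex 22.000 6.000 23.000
      vertex 4.000 6.000 23.000
    endloop
  endfacet
  facet normal 0.0000 0.0000 1.0000
    outer loop
      vertex 0.000 0.000 23.000
      vertex 4.000 6.000 23.000
      vertex 4.000 19.000 23.000
    endloop
  endfacet
  facet normal 0.0000 0.0000 1.0000
    outer loop
      vertex 0.000 0.000 23.000
      vertex 4.000 19.000 23.000
      vertex 0.000 19.000 23.000
    endloop
  endfacet
  facet normal 0.0000 -1.0000 0.0000
    outer loop
      vertex 0.000 0.000 0.000
      vertex 22.000 0.000 0.000
      vertex 22.000 0.000 23.000
    endloop
  endfacet
  facet normal 0.0000 -1.0000 0.0000
    outer loop
      vertex 0.000 0.000 0.000
      vertex 22.000 0.000 23.000
      vertex 0.000 0.000 23.000
    endloop
  endfacet
  facet normal 1.0000 0.0000 0.0000
    outer loop
      vertex 22.000 0.000 0.000
      vertex 22.000 6.000 0.000
      vertex 22.000 6.000 23.000
    endloop
  endfacet
  facet normal 1.0000 0.0000 0.0000
    outer loop
      vertex 22.000 0.000 0.000
      vertex 22.000 6.000 23.000
      vertex 22.000 0.000 23.000
    endloop
  endfacet
  facet normal 0.0000 1.0000 0.0000
    outer loop
      vertex 22.000 6.000 0.000
      vertex 4.000 6.000 0.000
      vertex 4.000 6.000 23.000
    endloop
  endfacet
  facet normal 0.0000 1.0000 0.0000
    outer loop
      vertex 22.000 6.000 0.000
      vertex 4.000 6.000 23.000
      vertex 22.000 6.000 23.000
    endloop
  endfacet
  facet normal 1.0000 0.0000 0.0000
    outer loop
      vertex 4.000 6.000 0.000
      vertex 4.000 19.000 0.000
      vertex 4.000 19.000 23.000
    endloop
  endfacet
  facet normal 1.0000 0.0000 0.0000
    outer loop
      vertex 4.000 6.000 0.000
      vertex 4.000 19.000 23.000
      vertex 4.000 6.000 23.000
    endloop
  endfacet
  facet normal 0.0000 1.0000 0.0000
    outer loop
      vertex 4.000 19.000 0.000
      vertex 0.000 19.000 0.000
      vertex 0.000 19.000 23.000
    endloop
  endfacet
  facet normal 0.0000 1.0000 0.0000
    outer loop
      vertex 4.000 19.000 0.000
      vertex 0.000 19.000 23.000
      vertex 4.000 19.000 23.000
    endloop
  endfacet
  facet normal -1.0000 0.0000 0.0000
    outer loop
      vertex 0.000 19.000 0.000
      vertex 0.000 0.000 0.000
      vertex 0.000 0.000 23.000
    endloop
  endfacet
  facet normal -1.0000 0.0000 0.0000
    outer loop
      vertex 0.000 19.000 0.000
      vertex 0.000 0.000 23.000
      vertex 0.000 19.000 23.000
    endloop
  endfacet
endsolid part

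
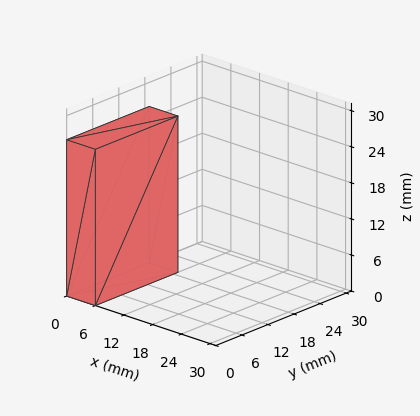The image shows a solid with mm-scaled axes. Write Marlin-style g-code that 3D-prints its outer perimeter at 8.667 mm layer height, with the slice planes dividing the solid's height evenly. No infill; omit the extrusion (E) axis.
Reading the render: the shape is a rectangular box, roughly 6 × 19 mm footprint and 26 mm tall (dimensions read to the nearest mm from the axis ticks). For the g-code, the solid's height is divided into equal slices at the stated Δz and each level perimeter traced with G1 moves after a G0 lift.

; perimeter-only toolpath
G21 ; units = mm
G90 ; absolute positioning
G28 ; home
; layer 1
G0 Z8.667
G0 X0.000 Y0.000
G1 X6.000 Y0.000
G1 X6.000 Y19.000
G1 X0.000 Y19.000
G1 X0.000 Y0.000
; layer 2
G0 Z17.333
G0 X0.000 Y0.000
G1 X6.000 Y0.000
G1 X6.000 Y19.000
G1 X0.000 Y19.000
G1 X0.000 Y0.000
; layer 3
G0 Z26.000
G0 X0.000 Y0.000
G1 X6.000 Y0.000
G1 X6.000 Y19.000
G1 X0.000 Y19.000
G1 X0.000 Y0.000
M2 ; end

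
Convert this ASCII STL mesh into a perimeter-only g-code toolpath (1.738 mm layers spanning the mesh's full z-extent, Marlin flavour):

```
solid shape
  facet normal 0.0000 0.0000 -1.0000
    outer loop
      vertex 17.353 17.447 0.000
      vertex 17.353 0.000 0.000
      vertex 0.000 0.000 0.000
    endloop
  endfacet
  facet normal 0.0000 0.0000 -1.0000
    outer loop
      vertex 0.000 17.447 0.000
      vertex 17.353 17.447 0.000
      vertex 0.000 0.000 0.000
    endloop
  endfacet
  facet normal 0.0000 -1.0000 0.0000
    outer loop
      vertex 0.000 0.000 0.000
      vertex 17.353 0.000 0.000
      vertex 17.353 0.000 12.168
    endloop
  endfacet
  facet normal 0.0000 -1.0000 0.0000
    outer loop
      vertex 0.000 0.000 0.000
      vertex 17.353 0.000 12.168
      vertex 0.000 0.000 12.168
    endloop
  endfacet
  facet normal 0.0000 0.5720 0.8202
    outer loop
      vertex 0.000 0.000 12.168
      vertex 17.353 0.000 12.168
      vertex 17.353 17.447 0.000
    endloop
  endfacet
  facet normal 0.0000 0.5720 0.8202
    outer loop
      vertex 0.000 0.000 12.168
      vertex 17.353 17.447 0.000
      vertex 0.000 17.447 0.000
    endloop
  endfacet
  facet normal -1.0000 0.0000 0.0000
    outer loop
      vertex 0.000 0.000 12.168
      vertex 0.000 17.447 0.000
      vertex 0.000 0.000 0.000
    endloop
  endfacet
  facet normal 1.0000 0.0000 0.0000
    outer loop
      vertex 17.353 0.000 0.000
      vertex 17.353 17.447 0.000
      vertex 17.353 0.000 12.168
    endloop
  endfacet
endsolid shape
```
; perimeter-only toolpath
G21 ; units = mm
G90 ; absolute positioning
G28 ; home
; layer 1
G0 Z1.738
G0 X0.000 Y0.000
G1 X17.353 Y0.000
G1 X17.353 Y14.955
G1 X0.000 Y14.955
G1 X0.000 Y0.000
; layer 2
G0 Z3.477
G0 X0.000 Y0.000
G1 X17.353 Y0.000
G1 X17.353 Y12.462
G1 X0.000 Y12.462
G1 X0.000 Y0.000
; layer 3
G0 Z5.215
G0 X0.000 Y0.000
G1 X17.353 Y0.000
G1 X17.353 Y9.970
G1 X0.000 Y9.970
G1 X0.000 Y0.000
; layer 4
G0 Z6.953
G0 X0.000 Y0.000
G1 X17.353 Y0.000
G1 X17.353 Y7.477
G1 X0.000 Y7.477
G1 X0.000 Y0.000
; layer 5
G0 Z8.691
G0 X0.000 Y0.000
G1 X17.353 Y0.000
G1 X17.353 Y4.985
G1 X0.000 Y4.985
G1 X0.000 Y0.000
; layer 6
G0 Z10.430
G0 X0.000 Y0.000
G1 X17.353 Y0.000
G1 X17.353 Y2.492
G1 X0.000 Y2.492
G1 X0.000 Y0.000
M2 ; end

The solid is a wedge (ramp): 17.4 × 17.4 mm base, rising to 12.2 mm along the y=0 edge and sloping linearly to z=0 at y=17.4. Slicing at Δz = 1.738 mm — 7 equal slices spanning the solid's height, so layer i sits at z = i·h/7 — gives 6 non-empty perimeters. Each is a 4-segment closed polygon; G0 lifts to the layer z and rapids to the start vertex, then G1 traces the edges. The cross-section shrinks linearly with z (the slice at the apex is degenerate and omitted).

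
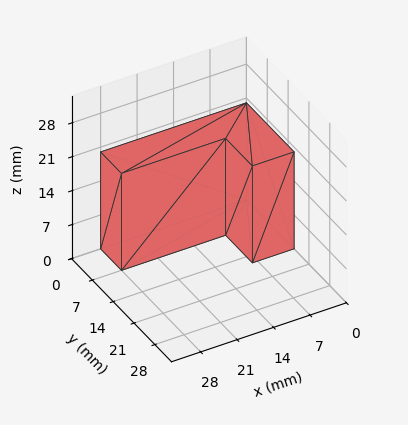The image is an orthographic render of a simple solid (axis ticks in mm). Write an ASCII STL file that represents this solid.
Reading the render: the shape is an L-shaped prism: outer 28 × 16 mm, arm thicknesses ≈ 7 mm (horizontal) and 8 mm (vertical), extruded 20 mm in z (dimensions read to the nearest mm from the axis ticks). For the STL, each face is triangulated and given an outward normal.

solid part
  facet normal 0.0000 0.0000 -1.0000
    outer loop
      vertex 28.000 7.000 0.000
      vertex 28.000 0.000 0.000
      vertex 0.000 0.000 0.000
    endloop
  endfacet
  facet normal 0.0000 0.0000 -1.0000
    outer loop
      vertex 8.000 7.000 0.000
      vertex 28.000 7.000 0.000
      vertex 0.000 0.000 0.000
    endloop
  endfacet
  facet normal 0.0000 0.0000 -1.0000
    outer loop
      vertex 8.000 16.000 0.000
      vertex 8.000 7.000 0.000
      vertex 0.000 0.000 0.000
    endloop
  endfacet
  facet normal 0.0000 0.0000 -1.0000
    outer loop
      vertex 0.000 16.000 0.000
      vertex 8.000 16.000 0.000
      vertex 0.000 0.000 0.000
    endloop
  endfacet
  facet normal 0.0000 0.0000 1.0000
    outer loop
      vertex 0.000 0.000 20.000
      vertex 28.000 0.000 20.000
      vertex 28.000 7.000 20.000
    endloop
  endfacet
  facet normal 0.0000 0.0000 1.0000
    outer loop
      vertex 0.000 0.000 20.000
      vertex 28.000 7.000 20.000
      vertex 8.000 7.000 20.000
    endloop
  endfacet
  facet normal 0.0000 0.0000 1.0000
    outer loop
      vertex 0.000 0.000 20.000
      vertex 8.000 7.000 20.000
      vertex 8.000 16.000 20.000
    endloop
  endfacet
  facet normal 0.0000 0.0000 1.0000
    outer loop
      vertex 0.000 0.000 20.000
      vertex 8.000 16.000 20.000
      vertex 0.000 16.000 20.000
    endloop
  endfacet
  facet normal 0.0000 -1.0000 0.0000
    outer loop
      vertex 0.000 0.000 0.000
      vertex 28.000 0.000 0.000
      vertex 28.000 0.000 20.000
    endloop
  endfacet
  facet normal 0.0000 -1.0000 0.0000
    outer loop
      vertex 0.000 0.000 0.000
      vertex 28.000 0.000 20.000
      vertex 0.000 0.000 20.000
    endloop
  endfacet
  facet normal 1.0000 0.0000 0.0000
    outer loop
      vertex 28.000 0.000 0.000
      vertex 28.000 7.000 0.000
      vertex 28.000 7.000 20.000
    endloop
  endfacet
  facet normal 1.0000 0.0000 0.0000
    outer loop
      vertex 28.000 0.000 0.000
      vertex 28.000 7.000 20.000
      vertex 28.000 0.000 20.000
    endloop
  endfacet
  facet normal 0.0000 1.0000 0.0000
    outer loop
      vertex 28.000 7.000 0.000
      vertex 8.000 7.000 0.000
      vertex 8.000 7.000 20.000
    endloop
  endfacet
  facet normal 0.0000 1.0000 0.0000
    outer loop
      vertex 28.000 7.000 0.000
      vertex 8.000 7.000 20.000
      vertex 28.000 7.000 20.000
    endloop
  endfacet
  facet normal 1.0000 0.0000 0.0000
    outer loop
      vertex 8.000 7.000 0.000
      vertex 8.000 16.000 0.000
      vertex 8.000 16.000 20.000
    endloop
  endfacet
  facet normal 1.0000 0.0000 0.0000
    outer loop
      vertex 8.000 7.000 0.000
      vertex 8.000 16.000 20.000
      vertex 8.000 7.000 20.000
    endloop
  endfacet
  facet normal 0.0000 1.0000 0.0000
    outer loop
      vertex 8.000 16.000 0.000
      vertex 0.000 16.000 0.000
      vertex 0.000 16.000 20.000
    endloop
  endfacet
  facet normal 0.0000 1.0000 0.0000
    outer loop
      vertex 8.000 16.000 0.000
      vertex 0.000 16.000 20.000
      vertex 8.000 16.000 20.000
    endloop
  endfacet
  facet normal -1.0000 0.0000 0.0000
    outer loop
      vertex 0.000 16.000 0.000
      vertex 0.000 0.000 0.000
      vertex 0.000 0.000 20.000
    endloop
  endfacet
  facet normal -1.0000 0.0000 0.0000
    outer loop
      vertex 0.000 16.000 0.000
      vertex 0.000 0.000 20.000
      vertex 0.000 16.000 20.000
    endloop
  endfacet
endsolid part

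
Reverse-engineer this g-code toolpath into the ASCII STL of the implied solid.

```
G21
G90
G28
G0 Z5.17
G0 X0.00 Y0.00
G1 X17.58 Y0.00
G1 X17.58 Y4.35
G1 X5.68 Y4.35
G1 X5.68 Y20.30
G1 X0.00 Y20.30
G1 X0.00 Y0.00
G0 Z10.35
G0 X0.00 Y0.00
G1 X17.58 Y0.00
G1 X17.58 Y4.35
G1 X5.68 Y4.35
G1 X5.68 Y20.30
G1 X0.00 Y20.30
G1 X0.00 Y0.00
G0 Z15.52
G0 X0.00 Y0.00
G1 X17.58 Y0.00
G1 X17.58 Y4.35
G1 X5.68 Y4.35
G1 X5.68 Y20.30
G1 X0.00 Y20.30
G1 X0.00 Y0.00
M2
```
solid part
  facet normal 0.0000 0.0000 -1.0000
    outer loop
      vertex 17.58 4.35 0.00
      vertex 17.58 0.00 0.00
      vertex 0.00 0.00 0.00
    endloop
  endfacet
  facet normal 0.0000 0.0000 -1.0000
    outer loop
      vertex 5.68 4.35 0.00
      vertex 17.58 4.35 0.00
      vertex 0.00 0.00 0.00
    endloop
  endfacet
  facet normal 0.0000 0.0000 -1.0000
    outer loop
      vertex 5.68 20.30 0.00
      vertex 5.68 4.35 0.00
      vertex 0.00 0.00 0.00
    endloop
  endfacet
  facet normal 0.0000 0.0000 -1.0000
    outer loop
      vertex 0.00 20.30 0.00
      vertex 5.68 20.30 0.00
      vertex 0.00 0.00 0.00
    endloop
  endfacet
  facet normal 0.0000 0.0000 1.0000
    outer loop
      vertex 0.00 0.00 15.52
      vertex 17.58 0.00 15.52
      vertex 17.58 4.35 15.52
    endloop
  endfacet
  facet normal 0.0000 0.0000 1.0000
    outer loop
      vertex 0.00 0.00 15.52
      vertex 17.58 4.35 15.52
      vertex 5.68 4.35 15.52
    endloop
  endfacet
  facet normal 0.0000 0.0000 1.0000
    outer loop
      vertex 0.00 0.00 15.52
      vertex 5.68 4.35 15.52
      vertex 5.68 20.30 15.52
    endloop
  endfacet
  facet normal 0.0000 0.0000 1.0000
    outer loop
      vertex 0.00 0.00 15.52
      vertex 5.68 20.30 15.52
      vertex 0.00 20.30 15.52
    endloop
  endfacet
  facet normal 0.0000 -1.0000 0.0000
    outer loop
      vertex 0.00 0.00 0.00
      vertex 17.58 0.00 0.00
      vertex 17.58 0.00 15.52
    endloop
  endfacet
  facet normal 0.0000 -1.0000 0.0000
    outer loop
      vertex 0.00 0.00 0.00
      vertex 17.58 0.00 15.52
      vertex 0.00 0.00 15.52
    endloop
  endfacet
  facet normal 1.0000 0.0000 0.0000
    outer loop
      vertex 17.58 0.00 0.00
      vertex 17.58 4.35 0.00
      vertex 17.58 4.35 15.52
    endloop
  endfacet
  facet normal 1.0000 0.0000 0.0000
    outer loop
      vertex 17.58 0.00 0.00
      vertex 17.58 4.35 15.52
      vertex 17.58 0.00 15.52
    endloop
  endfacet
  facet normal 0.0000 1.0000 0.0000
    outer loop
      vertex 17.58 4.35 0.00
      vertex 5.68 4.35 0.00
      vertex 5.68 4.35 15.52
    endloop
  endfacet
  facet normal 0.0000 1.0000 0.0000
    outer loop
      vertex 17.58 4.35 0.00
      vertex 5.68 4.35 15.52
      vertex 17.58 4.35 15.52
    endloop
  endfacet
  facet normal 1.0000 0.0000 0.0000
    outer loop
      vertex 5.68 4.35 0.00
      vertex 5.68 20.30 0.00
      vertex 5.68 20.30 15.52
    endloop
  endfacet
  facet normal 1.0000 0.0000 0.0000
    outer loop
      vertex 5.68 4.35 0.00
      vertex 5.68 20.30 15.52
      vertex 5.68 4.35 15.52
    endloop
  endfacet
  facet normal 0.0000 1.0000 0.0000
    outer loop
      vertex 5.68 20.30 0.00
      vertex 0.00 20.30 0.00
      vertex 0.00 20.30 15.52
    endloop
  endfacet
  facet normal 0.0000 1.0000 0.0000
    outer loop
      vertex 5.68 20.30 0.00
      vertex 0.00 20.30 15.52
      vertex 5.68 20.30 15.52
    endloop
  endfacet
  facet normal -1.0000 0.0000 0.0000
    outer loop
      vertex 0.00 20.30 0.00
      vertex 0.00 0.00 0.00
      vertex 0.00 0.00 15.52
    endloop
  endfacet
  facet normal -1.0000 0.0000 0.0000
    outer loop
      vertex 0.00 20.30 0.00
      vertex 0.00 0.00 15.52
      vertex 0.00 20.30 15.52
    endloop
  endfacet
endsolid part

The G0 Z moves step by Δz≈5.17 mm. Every layer's G1 loop is the same polygon, so the solid is a straight extrusion of it from z=0 to z≈15.5. Closing with flat bottom and top caps and triangulating gives 20 facets — an L-shaped prism: outer 17.6 × 20.3 mm, arm thicknesses ≈ 4.35 mm (horizontal) and 5.68 mm (vertical), extruded 15.5 mm in z.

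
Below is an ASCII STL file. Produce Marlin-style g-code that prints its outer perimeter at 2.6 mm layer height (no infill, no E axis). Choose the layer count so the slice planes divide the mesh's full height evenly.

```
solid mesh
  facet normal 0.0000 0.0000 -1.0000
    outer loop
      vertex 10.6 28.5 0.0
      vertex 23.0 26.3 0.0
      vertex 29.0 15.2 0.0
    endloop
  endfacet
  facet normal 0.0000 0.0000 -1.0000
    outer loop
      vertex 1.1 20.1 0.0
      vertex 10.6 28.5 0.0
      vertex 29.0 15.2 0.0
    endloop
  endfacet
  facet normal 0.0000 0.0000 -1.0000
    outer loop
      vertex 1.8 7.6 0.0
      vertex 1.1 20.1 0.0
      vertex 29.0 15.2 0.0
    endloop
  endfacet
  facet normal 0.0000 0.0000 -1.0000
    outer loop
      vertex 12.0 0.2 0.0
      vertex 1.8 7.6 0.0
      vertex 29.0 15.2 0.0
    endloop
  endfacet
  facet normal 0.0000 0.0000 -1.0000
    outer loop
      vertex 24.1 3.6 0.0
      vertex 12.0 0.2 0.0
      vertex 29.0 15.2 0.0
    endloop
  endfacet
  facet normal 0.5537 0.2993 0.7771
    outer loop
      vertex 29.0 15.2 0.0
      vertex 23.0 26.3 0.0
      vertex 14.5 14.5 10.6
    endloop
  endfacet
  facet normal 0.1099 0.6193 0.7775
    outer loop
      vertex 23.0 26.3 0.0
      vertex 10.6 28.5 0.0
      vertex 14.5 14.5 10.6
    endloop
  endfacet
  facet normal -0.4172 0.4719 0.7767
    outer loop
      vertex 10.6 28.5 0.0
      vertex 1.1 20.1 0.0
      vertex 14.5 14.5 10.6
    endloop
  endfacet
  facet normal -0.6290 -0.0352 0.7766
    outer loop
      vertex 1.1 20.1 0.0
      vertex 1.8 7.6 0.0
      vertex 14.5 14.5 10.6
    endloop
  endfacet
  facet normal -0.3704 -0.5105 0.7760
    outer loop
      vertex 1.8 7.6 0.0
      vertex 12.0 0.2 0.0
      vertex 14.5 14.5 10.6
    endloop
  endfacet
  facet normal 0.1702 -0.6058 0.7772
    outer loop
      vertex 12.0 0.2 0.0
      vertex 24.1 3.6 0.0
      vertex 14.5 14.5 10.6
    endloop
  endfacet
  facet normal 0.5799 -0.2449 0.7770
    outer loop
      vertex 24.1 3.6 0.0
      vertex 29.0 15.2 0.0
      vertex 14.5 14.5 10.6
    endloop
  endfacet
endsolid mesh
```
; perimeter-only toolpath
G21 ; units = mm
G90 ; absolute positioning
G28 ; home
; layer 1
G0 Z2.6
G0 X25.4 Y15.0
G1 X20.9 Y23.4
G1 X11.6 Y25.0
G1 X4.5 Y18.7
G1 X5.0 Y9.3
G1 X12.6 Y3.8
G1 X21.7 Y6.3
G1 X25.4 Y15.0
; layer 2
G0 Z5.3
G0 X21.8 Y14.8
G1 X18.8 Y20.4
G1 X12.6 Y21.5
G1 X7.8 Y17.3
G1 X8.2 Y11.1
G1 X13.2 Y7.3
G1 X19.3 Y9.1
G1 X21.8 Y14.8
; layer 3
G0 Z7.9
G0 X18.1 Y14.7
G1 X16.6 Y17.4
G1 X13.5 Y18.0
G1 X11.2 Y15.9
G1 X11.3 Y12.8
G1 X13.9 Y10.9
G1 X16.9 Y11.8
G1 X18.1 Y14.7
M2 ; end

The solid is a regular 7-sided pyramid, base circumscribed radius ≈ 14.5 mm, apex at z ≈ 10.6 mm. Slicing at Δz = 2.6 mm — 4 equal slices spanning the solid's height, so layer i sits at z = i·h/4 — gives 3 non-empty perimeters. Each is a 7-segment closed polygon; G0 lifts to the layer z and rapids to the start vertex, then G1 traces the edges. The cross-section shrinks linearly with z (the slice at the apex is degenerate and omitted).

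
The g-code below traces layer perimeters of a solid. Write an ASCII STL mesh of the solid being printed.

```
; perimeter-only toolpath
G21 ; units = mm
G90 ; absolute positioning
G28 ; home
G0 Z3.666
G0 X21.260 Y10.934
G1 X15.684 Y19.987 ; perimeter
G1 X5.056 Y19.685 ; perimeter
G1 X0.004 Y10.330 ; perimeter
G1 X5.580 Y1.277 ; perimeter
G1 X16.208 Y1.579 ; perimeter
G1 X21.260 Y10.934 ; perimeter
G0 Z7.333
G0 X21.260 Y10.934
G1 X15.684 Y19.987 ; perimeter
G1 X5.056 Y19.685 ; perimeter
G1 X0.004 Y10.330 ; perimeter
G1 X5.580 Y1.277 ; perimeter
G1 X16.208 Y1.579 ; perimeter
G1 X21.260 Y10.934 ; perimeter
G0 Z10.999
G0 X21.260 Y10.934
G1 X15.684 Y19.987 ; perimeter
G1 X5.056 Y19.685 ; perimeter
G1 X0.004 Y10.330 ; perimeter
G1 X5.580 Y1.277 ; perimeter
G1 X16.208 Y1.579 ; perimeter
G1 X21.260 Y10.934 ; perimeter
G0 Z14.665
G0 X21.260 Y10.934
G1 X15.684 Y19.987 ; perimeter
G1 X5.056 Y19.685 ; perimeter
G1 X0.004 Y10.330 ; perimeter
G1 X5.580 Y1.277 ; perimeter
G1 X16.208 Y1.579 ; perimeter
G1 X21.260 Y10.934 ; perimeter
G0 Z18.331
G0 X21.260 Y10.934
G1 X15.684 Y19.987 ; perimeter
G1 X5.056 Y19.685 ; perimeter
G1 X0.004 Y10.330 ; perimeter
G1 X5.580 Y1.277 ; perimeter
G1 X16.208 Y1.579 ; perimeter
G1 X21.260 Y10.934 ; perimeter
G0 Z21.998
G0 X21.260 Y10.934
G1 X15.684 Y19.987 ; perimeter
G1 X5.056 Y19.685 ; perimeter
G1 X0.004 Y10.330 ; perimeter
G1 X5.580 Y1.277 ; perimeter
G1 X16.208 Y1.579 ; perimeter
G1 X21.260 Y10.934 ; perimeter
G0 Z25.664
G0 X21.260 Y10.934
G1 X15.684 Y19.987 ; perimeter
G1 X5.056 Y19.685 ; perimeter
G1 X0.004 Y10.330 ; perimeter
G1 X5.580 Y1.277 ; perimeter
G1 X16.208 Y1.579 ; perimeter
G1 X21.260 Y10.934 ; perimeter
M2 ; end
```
solid part
  facet normal 0.0000 0.0000 -1.0000
    outer loop
      vertex 5.056 19.685 0.000
      vertex 15.684 19.987 0.000
      vertex 21.260 10.934 0.000
    endloop
  endfacet
  facet normal 0.0000 0.0000 -1.0000
    outer loop
      vertex 0.004 10.330 0.000
      vertex 5.056 19.685 0.000
      vertex 21.260 10.934 0.000
    endloop
  endfacet
  facet normal 0.0000 0.0000 -1.0000
    outer loop
      vertex 5.580 1.277 0.000
      vertex 0.004 10.330 0.000
      vertex 21.260 10.934 0.000
    endloop
  endfacet
  facet normal 0.0000 0.0000 -1.0000
    outer loop
      vertex 16.208 1.579 0.000
      vertex 5.580 1.277 0.000
      vertex 21.260 10.934 0.000
    endloop
  endfacet
  facet normal 0.0000 0.0000 1.0000
    outer loop
      vertex 21.260 10.934 25.664
      vertex 15.684 19.987 25.664
      vertex 5.056 19.685 25.664
    endloop
  endfacet
  facet normal 0.0000 0.0000 1.0000
    outer loop
      vertex 21.260 10.934 25.664
      vertex 5.056 19.685 25.664
      vertex 0.004 10.330 25.664
    endloop
  endfacet
  facet normal 0.0000 0.0000 1.0000
    outer loop
      vertex 21.260 10.934 25.664
      vertex 0.004 10.330 25.664
      vertex 5.580 1.277 25.664
    endloop
  endfacet
  facet normal 0.0000 0.0000 1.0000
    outer loop
      vertex 21.260 10.934 25.664
      vertex 5.580 1.277 25.664
      vertex 16.208 1.579 25.664
    endloop
  endfacet
  facet normal 0.8515 0.5244 0.0000
    outer loop
      vertex 21.260 10.934 0.000
      vertex 15.684 19.987 0.000
      vertex 15.684 19.987 25.664
    endloop
  endfacet
  facet normal 0.8515 0.5244 0.0000
    outer loop
      vertex 21.260 10.934 0.000
      vertex 15.684 19.987 25.664
      vertex 21.260 10.934 25.664
    endloop
  endfacet
  facet normal -0.0284 0.9996 0.0000
    outer loop
      vertex 15.684 19.987 0.000
      vertex 5.056 19.685 0.000
      vertex 5.056 19.685 25.664
    endloop
  endfacet
  facet normal -0.0284 0.9996 0.0000
    outer loop
      vertex 15.684 19.987 0.000
      vertex 5.056 19.685 25.664
      vertex 15.684 19.987 25.664
    endloop
  endfacet
  facet normal -0.8799 0.4752 0.0000
    outer loop
      vertex 5.056 19.685 0.000
      vertex 0.004 10.330 0.000
      vertex 0.004 10.330 25.664
    endloop
  endfacet
  facet normal -0.8799 0.4752 0.0000
    outer loop
      vertex 5.056 19.685 0.000
      vertex 0.004 10.330 25.664
      vertex 5.056 19.685 25.664
    endloop
  endfacet
  facet normal -0.8515 -0.5244 0.0000
    outer loop
      vertex 0.004 10.330 0.000
      vertex 5.580 1.277 0.000
      vertex 5.580 1.277 25.664
    endloop
  endfacet
  facet normal -0.8515 -0.5244 0.0000
    outer loop
      vertex 0.004 10.330 0.000
      vertex 5.580 1.277 25.664
      vertex 0.004 10.330 25.664
    endloop
  endfacet
  facet normal 0.0284 -0.9996 0.0000
    outer loop
      vertex 5.580 1.277 0.000
      vertex 16.208 1.579 0.000
      vertex 16.208 1.579 25.664
    endloop
  endfacet
  facet normal 0.0284 -0.9996 0.0000
    outer loop
      vertex 5.580 1.277 0.000
      vertex 16.208 1.579 25.664
      vertex 5.580 1.277 25.664
    endloop
  endfacet
  facet normal 0.8799 -0.4752 0.0000
    outer loop
      vertex 16.208 1.579 0.000
      vertex 21.260 10.934 0.000
      vertex 21.260 10.934 25.664
    endloop
  endfacet
  facet normal 0.8799 -0.4752 0.0000
    outer loop
      vertex 16.208 1.579 0.000
      vertex 21.260 10.934 25.664
      vertex 16.208 1.579 25.664
    endloop
  endfacet
endsolid part

The G0 Z moves step by Δz≈3.666 mm. Every layer's G1 loop is the same polygon, so the solid is a straight extrusion of it from z=0 to z≈25.7. Closing with flat bottom and top caps and triangulating gives 20 facets — a regular 6-sided prism (a cylinder approximated with 6 flat sides), circumscribed radius ≈ 10.6 mm, height ≈ 25.7 mm.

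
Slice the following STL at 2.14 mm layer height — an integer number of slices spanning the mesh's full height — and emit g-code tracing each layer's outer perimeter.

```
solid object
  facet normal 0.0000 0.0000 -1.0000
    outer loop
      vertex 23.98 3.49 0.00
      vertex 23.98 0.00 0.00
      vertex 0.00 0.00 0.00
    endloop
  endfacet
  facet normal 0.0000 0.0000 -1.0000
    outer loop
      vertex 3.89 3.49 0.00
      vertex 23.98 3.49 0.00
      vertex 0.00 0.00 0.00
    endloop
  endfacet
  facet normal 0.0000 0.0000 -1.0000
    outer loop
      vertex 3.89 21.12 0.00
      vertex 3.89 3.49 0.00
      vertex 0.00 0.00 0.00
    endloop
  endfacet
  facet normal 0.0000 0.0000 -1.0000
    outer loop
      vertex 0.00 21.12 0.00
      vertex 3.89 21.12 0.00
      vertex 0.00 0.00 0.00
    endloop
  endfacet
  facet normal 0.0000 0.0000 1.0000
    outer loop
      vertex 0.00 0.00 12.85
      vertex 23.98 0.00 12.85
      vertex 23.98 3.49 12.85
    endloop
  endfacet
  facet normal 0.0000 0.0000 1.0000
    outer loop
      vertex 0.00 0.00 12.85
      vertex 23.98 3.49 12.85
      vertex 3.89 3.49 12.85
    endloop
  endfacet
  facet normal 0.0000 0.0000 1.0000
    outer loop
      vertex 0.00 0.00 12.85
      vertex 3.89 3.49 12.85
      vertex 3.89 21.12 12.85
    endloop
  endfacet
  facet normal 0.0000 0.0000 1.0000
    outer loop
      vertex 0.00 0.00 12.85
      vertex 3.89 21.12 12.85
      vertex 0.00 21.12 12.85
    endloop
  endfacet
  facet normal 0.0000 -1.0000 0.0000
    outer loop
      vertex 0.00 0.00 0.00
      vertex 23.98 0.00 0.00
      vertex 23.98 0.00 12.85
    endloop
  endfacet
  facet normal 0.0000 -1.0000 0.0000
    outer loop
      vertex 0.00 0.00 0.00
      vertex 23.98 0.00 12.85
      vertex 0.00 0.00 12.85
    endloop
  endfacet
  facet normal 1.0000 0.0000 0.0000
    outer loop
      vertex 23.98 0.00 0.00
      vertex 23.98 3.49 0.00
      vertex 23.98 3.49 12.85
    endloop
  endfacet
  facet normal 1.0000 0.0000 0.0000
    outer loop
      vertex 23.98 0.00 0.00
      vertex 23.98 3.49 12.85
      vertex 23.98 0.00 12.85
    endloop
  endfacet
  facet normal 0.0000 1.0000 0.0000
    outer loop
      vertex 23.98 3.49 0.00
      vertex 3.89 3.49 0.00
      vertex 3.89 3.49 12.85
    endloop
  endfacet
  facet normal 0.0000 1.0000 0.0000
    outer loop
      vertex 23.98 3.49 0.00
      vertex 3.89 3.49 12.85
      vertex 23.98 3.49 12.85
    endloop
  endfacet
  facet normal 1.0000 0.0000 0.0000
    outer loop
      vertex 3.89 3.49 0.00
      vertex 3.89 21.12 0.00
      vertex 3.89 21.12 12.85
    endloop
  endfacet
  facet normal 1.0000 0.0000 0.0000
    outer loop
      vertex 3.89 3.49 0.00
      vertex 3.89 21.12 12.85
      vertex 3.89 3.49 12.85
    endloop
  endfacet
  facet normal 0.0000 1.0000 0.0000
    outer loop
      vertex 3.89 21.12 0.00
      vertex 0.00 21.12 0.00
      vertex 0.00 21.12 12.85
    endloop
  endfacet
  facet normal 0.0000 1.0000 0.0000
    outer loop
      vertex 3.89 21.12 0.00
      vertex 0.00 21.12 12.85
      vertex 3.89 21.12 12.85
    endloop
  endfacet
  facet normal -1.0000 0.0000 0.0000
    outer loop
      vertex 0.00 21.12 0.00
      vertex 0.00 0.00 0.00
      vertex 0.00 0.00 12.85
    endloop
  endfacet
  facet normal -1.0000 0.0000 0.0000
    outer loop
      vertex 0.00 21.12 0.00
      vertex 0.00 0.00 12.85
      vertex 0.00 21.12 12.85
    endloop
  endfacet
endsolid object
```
; perimeter-only toolpath
G21 ; units = mm
G90 ; absolute positioning
G28 ; home
; layer 1
G0 Z2.14
G0 X0.00 Y0.00
G1 X23.98 Y0.00
G1 X23.98 Y3.49
G1 X3.89 Y3.49
G1 X3.89 Y21.12
G1 X0.00 Y21.12
G1 X0.00 Y0.00
; layer 2
G0 Z4.28
G0 X0.00 Y0.00
G1 X23.98 Y0.00
G1 X23.98 Y3.49
G1 X3.89 Y3.49
G1 X3.89 Y21.12
G1 X0.00 Y21.12
G1 X0.00 Y0.00
; layer 3
G0 Z6.42
G0 X0.00 Y0.00
G1 X23.98 Y0.00
G1 X23.98 Y3.49
G1 X3.89 Y3.49
G1 X3.89 Y21.12
G1 X0.00 Y21.12
G1 X0.00 Y0.00
; layer 4
G0 Z8.57
G0 X0.00 Y0.00
G1 X23.98 Y0.00
G1 X23.98 Y3.49
G1 X3.89 Y3.49
G1 X3.89 Y21.12
G1 X0.00 Y21.12
G1 X0.00 Y0.00
; layer 5
G0 Z10.71
G0 X0.00 Y0.00
G1 X23.98 Y0.00
G1 X23.98 Y3.49
G1 X3.89 Y3.49
G1 X3.89 Y21.12
G1 X0.00 Y21.12
G1 X0.00 Y0.00
; layer 6
G0 Z12.85
G0 X0.00 Y0.00
G1 X23.98 Y0.00
G1 X23.98 Y3.49
G1 X3.89 Y3.49
G1 X3.89 Y21.12
G1 X0.00 Y21.12
G1 X0.00 Y0.00
M2 ; end

The solid is an L-shaped prism: outer 24 × 21.1 mm, arm thicknesses ≈ 3.49 mm (horizontal) and 3.89 mm (vertical), extruded 12.8 mm in z. Slicing at Δz = 2.14 mm — 6 equal slices spanning the solid's height, so layer i sits at z = i·h/6 — gives 6 non-empty perimeters. Each is a 6-segment closed polygon; G0 lifts to the layer z and rapids to the start vertex, then G1 traces the edges.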